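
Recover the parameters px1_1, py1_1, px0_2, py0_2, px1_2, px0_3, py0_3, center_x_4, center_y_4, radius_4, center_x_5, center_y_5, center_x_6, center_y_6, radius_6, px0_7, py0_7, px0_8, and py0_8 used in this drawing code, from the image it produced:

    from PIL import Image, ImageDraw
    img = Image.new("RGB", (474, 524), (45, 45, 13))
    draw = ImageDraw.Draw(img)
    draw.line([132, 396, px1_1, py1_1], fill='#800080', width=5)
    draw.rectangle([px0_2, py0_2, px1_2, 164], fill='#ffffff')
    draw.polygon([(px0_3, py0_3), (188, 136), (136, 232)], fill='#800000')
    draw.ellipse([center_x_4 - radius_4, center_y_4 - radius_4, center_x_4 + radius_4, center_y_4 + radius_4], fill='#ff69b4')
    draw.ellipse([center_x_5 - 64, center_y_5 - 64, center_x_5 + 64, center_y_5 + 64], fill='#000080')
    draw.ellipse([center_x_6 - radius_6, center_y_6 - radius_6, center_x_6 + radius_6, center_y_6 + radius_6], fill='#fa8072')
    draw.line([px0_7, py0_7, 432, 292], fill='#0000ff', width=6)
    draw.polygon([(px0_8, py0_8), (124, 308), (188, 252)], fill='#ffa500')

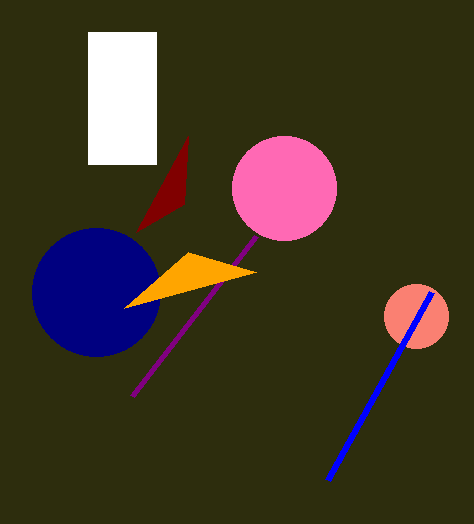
px1_1 = 256
py1_1 = 236
px0_2 = 88
py0_2 = 32
px1_2 = 156
px0_3 = 184
py0_3 = 204
center_x_4 = 284
center_y_4 = 188
radius_4 = 52
center_x_5 = 96
center_y_5 = 292
center_x_6 = 416
center_y_6 = 316
radius_6 = 32
px0_7 = 328
py0_7 = 480
px0_8 = 256
py0_8 = 272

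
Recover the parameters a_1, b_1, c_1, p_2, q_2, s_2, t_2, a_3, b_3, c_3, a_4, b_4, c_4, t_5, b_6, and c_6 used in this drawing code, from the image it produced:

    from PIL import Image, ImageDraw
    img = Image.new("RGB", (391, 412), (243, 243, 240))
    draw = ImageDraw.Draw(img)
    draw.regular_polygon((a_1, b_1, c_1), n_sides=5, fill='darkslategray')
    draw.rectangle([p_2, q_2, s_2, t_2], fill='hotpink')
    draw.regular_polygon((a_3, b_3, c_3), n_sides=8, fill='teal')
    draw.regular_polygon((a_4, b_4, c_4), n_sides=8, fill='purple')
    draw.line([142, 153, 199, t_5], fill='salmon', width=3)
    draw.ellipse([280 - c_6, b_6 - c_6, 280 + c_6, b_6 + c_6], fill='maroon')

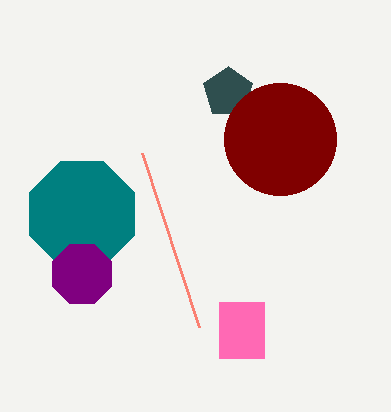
a_1 = 228, b_1 = 92, c_1 = 26, p_2 = 219, q_2 = 302, s_2 = 264, t_2 = 358, a_3 = 82, b_3 = 214, c_3 = 57, a_4 = 82, b_4 = 274, c_4 = 32, t_5 = 327, b_6 = 139, c_6 = 56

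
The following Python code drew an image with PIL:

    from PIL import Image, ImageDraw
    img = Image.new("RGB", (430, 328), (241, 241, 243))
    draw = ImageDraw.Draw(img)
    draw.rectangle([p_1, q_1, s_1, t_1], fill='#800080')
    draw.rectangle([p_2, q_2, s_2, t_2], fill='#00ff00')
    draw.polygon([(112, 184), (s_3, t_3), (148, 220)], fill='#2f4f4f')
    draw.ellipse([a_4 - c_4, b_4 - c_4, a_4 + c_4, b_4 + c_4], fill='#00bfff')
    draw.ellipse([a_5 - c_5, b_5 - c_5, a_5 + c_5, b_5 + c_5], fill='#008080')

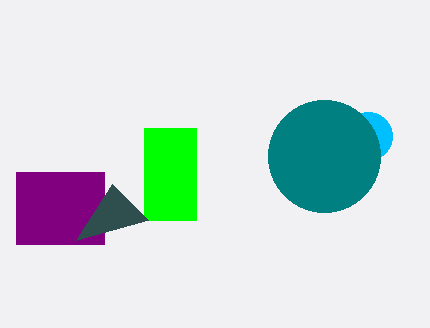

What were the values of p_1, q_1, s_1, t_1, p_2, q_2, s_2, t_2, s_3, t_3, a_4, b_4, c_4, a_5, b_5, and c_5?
p_1 = 16
q_1 = 172
s_1 = 104
t_1 = 244
p_2 = 144
q_2 = 128
s_2 = 196
t_2 = 220
s_3 = 76
t_3 = 240
a_4 = 368
b_4 = 136
c_4 = 24
a_5 = 324
b_5 = 156
c_5 = 56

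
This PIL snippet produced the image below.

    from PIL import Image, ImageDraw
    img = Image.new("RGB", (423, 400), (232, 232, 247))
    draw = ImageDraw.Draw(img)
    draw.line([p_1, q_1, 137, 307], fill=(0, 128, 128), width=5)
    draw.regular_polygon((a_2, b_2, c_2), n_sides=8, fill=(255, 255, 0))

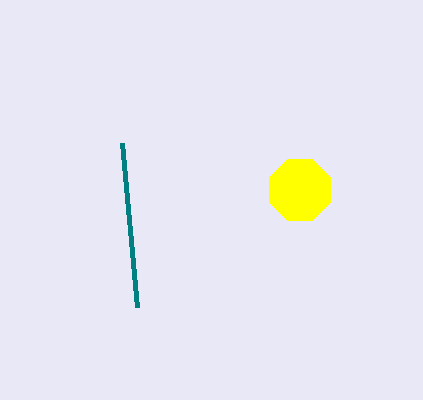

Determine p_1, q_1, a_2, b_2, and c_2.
p_1 = 122
q_1 = 143
a_2 = 300
b_2 = 190
c_2 = 33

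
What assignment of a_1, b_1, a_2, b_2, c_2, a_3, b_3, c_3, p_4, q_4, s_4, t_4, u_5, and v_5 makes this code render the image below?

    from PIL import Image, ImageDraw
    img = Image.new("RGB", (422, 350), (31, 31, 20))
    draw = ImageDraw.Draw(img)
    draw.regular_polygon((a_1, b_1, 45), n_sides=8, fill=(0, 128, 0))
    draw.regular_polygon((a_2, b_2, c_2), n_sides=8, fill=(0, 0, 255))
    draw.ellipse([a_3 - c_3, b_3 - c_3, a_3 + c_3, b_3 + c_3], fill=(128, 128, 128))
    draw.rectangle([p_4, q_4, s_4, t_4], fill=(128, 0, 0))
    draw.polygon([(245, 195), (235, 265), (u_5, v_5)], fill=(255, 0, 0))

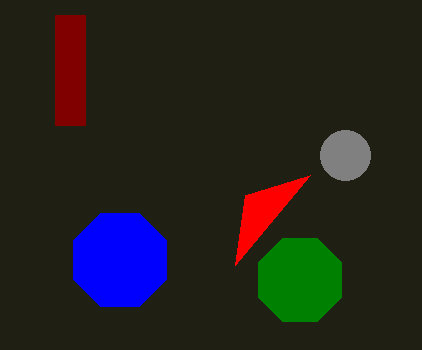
a_1 = 300
b_1 = 280
a_2 = 120
b_2 = 260
c_2 = 50
a_3 = 345
b_3 = 155
c_3 = 25
p_4 = 55
q_4 = 15
s_4 = 85
t_4 = 125
u_5 = 310
v_5 = 175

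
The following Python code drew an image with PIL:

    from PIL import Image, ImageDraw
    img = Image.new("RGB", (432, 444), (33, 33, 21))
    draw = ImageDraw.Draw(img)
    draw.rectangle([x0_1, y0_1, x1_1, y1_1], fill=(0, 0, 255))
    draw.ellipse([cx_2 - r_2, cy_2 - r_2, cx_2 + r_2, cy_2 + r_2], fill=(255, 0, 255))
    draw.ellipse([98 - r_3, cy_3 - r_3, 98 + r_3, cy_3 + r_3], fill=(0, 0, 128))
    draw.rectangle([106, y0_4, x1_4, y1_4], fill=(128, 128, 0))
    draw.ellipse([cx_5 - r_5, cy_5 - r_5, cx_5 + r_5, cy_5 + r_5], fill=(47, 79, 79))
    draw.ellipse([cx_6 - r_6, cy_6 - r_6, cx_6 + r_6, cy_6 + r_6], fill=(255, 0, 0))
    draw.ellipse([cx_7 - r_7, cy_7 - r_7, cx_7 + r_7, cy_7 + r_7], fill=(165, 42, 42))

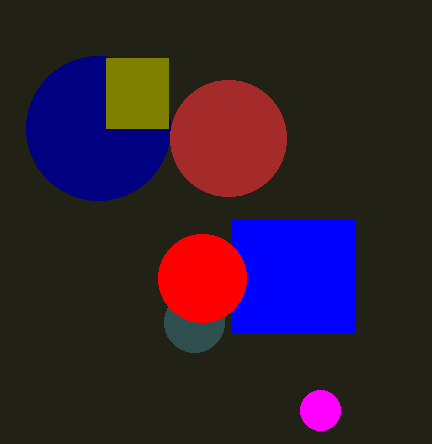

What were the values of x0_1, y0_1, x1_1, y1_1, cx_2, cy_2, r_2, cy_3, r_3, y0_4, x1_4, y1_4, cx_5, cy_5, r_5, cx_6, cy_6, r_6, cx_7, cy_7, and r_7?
x0_1 = 232
y0_1 = 220
x1_1 = 354
y1_1 = 332
cx_2 = 320
cy_2 = 410
r_2 = 20
cy_3 = 128
r_3 = 72
y0_4 = 58
x1_4 = 168
y1_4 = 128
cx_5 = 194
cy_5 = 322
r_5 = 30
cx_6 = 202
cy_6 = 278
r_6 = 44
cx_7 = 228
cy_7 = 138
r_7 = 58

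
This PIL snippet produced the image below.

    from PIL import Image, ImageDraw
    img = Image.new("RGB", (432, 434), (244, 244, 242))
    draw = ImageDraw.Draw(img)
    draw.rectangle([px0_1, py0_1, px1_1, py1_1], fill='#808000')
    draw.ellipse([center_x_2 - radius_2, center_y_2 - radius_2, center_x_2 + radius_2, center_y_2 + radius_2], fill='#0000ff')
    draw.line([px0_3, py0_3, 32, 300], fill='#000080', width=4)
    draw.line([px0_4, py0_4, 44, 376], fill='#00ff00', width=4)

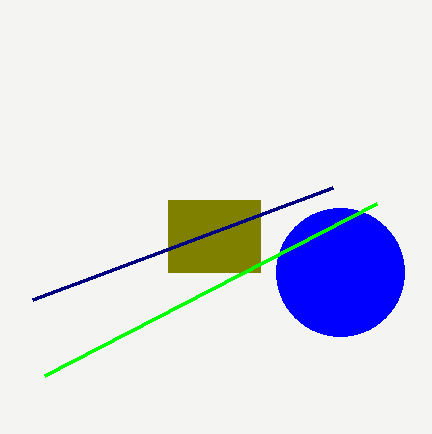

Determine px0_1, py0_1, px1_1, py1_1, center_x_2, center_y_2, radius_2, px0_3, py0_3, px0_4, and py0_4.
px0_1 = 168
py0_1 = 200
px1_1 = 260
py1_1 = 272
center_x_2 = 340
center_y_2 = 272
radius_2 = 64
px0_3 = 332
py0_3 = 188
px0_4 = 376
py0_4 = 204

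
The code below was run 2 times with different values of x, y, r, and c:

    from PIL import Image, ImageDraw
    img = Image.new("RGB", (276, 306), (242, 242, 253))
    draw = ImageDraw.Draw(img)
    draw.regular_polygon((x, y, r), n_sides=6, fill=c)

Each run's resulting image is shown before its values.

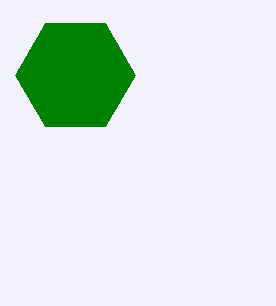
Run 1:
x = 75; y = 75; r = 60; c = 'green'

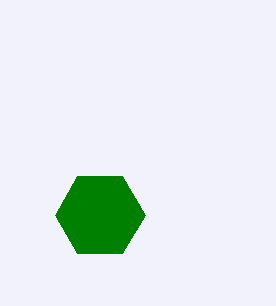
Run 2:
x = 100; y = 215; r = 45; c = 'green'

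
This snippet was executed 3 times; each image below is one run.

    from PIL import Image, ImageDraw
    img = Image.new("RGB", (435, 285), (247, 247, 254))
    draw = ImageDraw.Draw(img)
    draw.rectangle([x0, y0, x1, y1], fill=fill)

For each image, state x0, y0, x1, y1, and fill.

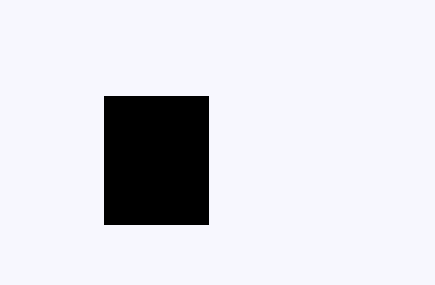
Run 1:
x0 = 104
y0 = 96
x1 = 208
y1 = 224
fill = 'black'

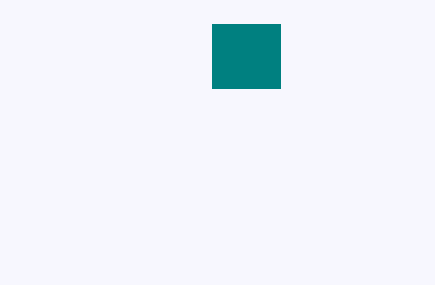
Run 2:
x0 = 212, y0 = 24, x1 = 280, y1 = 88, fill = 'teal'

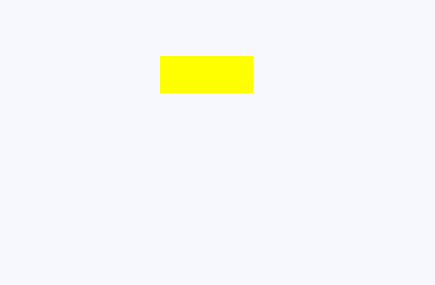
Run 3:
x0 = 160, y0 = 56, x1 = 252, y1 = 92, fill = 'yellow'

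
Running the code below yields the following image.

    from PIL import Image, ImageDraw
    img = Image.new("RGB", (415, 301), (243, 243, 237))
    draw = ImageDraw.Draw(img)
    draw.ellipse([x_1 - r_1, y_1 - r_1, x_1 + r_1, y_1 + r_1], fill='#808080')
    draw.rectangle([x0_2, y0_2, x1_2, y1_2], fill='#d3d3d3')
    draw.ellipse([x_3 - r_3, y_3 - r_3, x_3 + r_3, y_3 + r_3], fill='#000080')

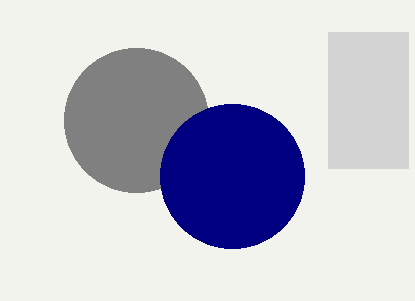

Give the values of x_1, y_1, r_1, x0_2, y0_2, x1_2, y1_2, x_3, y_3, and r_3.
x_1 = 136
y_1 = 120
r_1 = 72
x0_2 = 328
y0_2 = 32
x1_2 = 408
y1_2 = 168
x_3 = 232
y_3 = 176
r_3 = 72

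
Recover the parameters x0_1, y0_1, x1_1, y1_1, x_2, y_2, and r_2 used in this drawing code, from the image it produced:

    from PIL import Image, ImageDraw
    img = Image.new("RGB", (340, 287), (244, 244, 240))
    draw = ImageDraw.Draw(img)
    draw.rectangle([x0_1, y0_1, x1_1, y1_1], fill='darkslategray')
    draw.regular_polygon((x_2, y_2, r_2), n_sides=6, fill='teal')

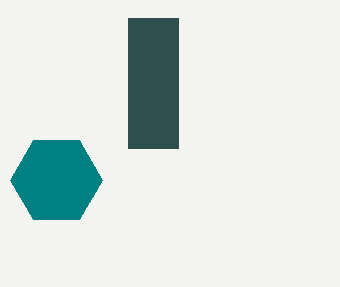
x0_1 = 128, y0_1 = 18, x1_1 = 178, y1_1 = 148, x_2 = 56, y_2 = 180, r_2 = 46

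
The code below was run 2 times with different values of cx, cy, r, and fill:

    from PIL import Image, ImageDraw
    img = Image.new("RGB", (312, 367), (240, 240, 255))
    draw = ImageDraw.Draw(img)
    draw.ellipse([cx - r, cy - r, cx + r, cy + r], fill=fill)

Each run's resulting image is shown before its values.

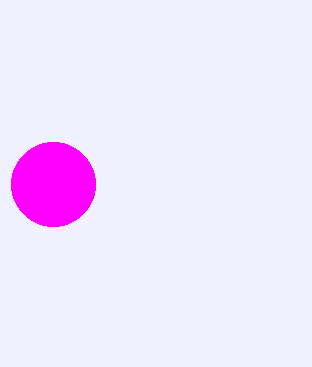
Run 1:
cx = 53; cy = 184; r = 42; fill = 'magenta'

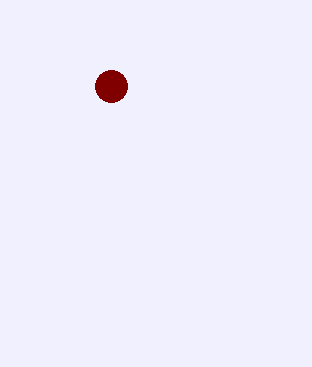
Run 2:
cx = 111; cy = 86; r = 16; fill = 'maroon'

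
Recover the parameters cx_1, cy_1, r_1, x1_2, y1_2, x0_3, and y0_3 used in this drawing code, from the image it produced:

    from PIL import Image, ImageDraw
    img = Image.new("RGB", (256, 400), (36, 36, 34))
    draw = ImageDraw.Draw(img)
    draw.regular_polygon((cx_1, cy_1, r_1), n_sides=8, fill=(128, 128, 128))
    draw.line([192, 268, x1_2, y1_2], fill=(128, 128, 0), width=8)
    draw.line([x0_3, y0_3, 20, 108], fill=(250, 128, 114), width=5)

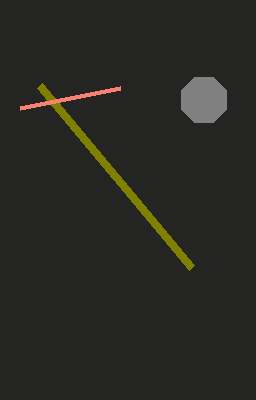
cx_1 = 204
cy_1 = 100
r_1 = 24
x1_2 = 40
y1_2 = 86
x0_3 = 120
y0_3 = 88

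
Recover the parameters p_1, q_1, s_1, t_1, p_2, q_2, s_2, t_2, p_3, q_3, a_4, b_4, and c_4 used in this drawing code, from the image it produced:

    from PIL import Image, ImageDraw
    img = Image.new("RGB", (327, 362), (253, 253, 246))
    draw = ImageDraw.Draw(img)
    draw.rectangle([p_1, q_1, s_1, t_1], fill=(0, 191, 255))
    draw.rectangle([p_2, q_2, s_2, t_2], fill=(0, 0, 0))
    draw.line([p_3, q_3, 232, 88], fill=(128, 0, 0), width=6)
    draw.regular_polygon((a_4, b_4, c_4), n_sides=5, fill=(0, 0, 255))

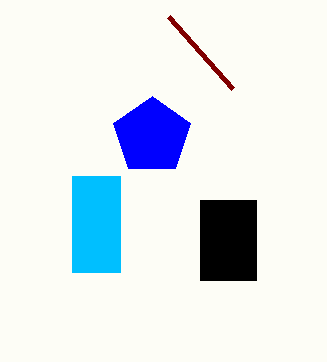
p_1 = 72, q_1 = 176, s_1 = 120, t_1 = 272, p_2 = 200, q_2 = 200, s_2 = 256, t_2 = 280, p_3 = 168, q_3 = 16, a_4 = 152, b_4 = 136, c_4 = 40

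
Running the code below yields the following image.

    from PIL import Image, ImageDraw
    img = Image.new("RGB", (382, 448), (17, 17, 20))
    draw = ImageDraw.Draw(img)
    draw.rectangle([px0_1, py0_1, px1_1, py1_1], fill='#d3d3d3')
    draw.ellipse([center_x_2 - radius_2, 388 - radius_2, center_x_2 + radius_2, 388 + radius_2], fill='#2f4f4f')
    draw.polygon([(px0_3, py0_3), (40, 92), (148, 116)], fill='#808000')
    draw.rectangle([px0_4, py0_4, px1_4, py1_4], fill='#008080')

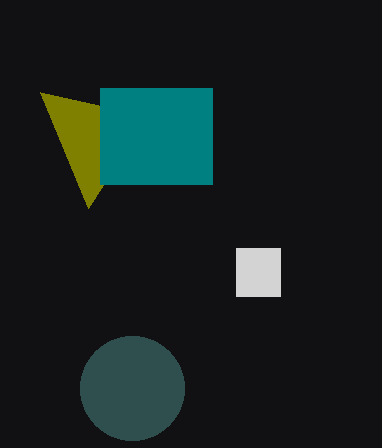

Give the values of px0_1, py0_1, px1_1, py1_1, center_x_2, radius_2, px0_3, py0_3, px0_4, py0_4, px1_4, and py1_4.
px0_1 = 236, py0_1 = 248, px1_1 = 280, py1_1 = 296, center_x_2 = 132, radius_2 = 52, px0_3 = 88, py0_3 = 208, px0_4 = 100, py0_4 = 88, px1_4 = 212, py1_4 = 184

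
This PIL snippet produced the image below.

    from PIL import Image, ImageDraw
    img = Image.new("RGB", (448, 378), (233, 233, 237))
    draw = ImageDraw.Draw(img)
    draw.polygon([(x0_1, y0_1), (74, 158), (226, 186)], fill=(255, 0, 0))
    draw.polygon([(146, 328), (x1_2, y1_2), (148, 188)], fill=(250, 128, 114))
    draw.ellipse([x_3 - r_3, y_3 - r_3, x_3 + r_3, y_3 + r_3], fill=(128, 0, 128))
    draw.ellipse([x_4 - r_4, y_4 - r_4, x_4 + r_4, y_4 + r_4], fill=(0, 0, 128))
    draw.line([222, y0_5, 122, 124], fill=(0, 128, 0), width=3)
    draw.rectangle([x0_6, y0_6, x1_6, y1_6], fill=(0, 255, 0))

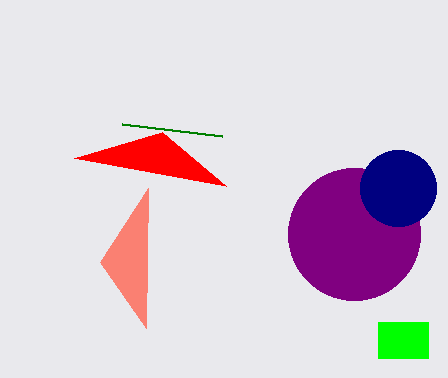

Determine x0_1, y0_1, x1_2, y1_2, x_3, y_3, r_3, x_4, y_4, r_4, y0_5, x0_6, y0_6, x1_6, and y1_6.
x0_1 = 162
y0_1 = 132
x1_2 = 100
y1_2 = 262
x_3 = 354
y_3 = 234
r_3 = 66
x_4 = 398
y_4 = 188
r_4 = 38
y0_5 = 136
x0_6 = 378
y0_6 = 322
x1_6 = 428
y1_6 = 358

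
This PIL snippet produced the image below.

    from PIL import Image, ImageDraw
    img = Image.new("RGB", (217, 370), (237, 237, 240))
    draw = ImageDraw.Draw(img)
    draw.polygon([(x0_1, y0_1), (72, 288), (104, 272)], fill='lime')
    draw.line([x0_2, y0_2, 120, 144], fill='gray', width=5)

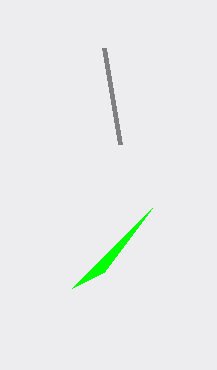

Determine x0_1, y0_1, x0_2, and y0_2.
x0_1 = 152
y0_1 = 208
x0_2 = 104
y0_2 = 48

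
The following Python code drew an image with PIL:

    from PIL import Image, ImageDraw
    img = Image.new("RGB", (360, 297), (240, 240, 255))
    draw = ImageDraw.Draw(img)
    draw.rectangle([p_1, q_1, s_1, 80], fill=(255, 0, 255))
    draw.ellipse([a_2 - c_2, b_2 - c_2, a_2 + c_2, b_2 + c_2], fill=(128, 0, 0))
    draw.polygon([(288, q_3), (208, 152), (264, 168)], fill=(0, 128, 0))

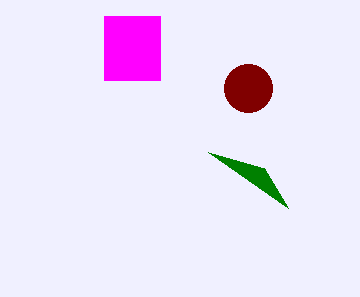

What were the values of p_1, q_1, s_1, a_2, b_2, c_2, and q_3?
p_1 = 104, q_1 = 16, s_1 = 160, a_2 = 248, b_2 = 88, c_2 = 24, q_3 = 208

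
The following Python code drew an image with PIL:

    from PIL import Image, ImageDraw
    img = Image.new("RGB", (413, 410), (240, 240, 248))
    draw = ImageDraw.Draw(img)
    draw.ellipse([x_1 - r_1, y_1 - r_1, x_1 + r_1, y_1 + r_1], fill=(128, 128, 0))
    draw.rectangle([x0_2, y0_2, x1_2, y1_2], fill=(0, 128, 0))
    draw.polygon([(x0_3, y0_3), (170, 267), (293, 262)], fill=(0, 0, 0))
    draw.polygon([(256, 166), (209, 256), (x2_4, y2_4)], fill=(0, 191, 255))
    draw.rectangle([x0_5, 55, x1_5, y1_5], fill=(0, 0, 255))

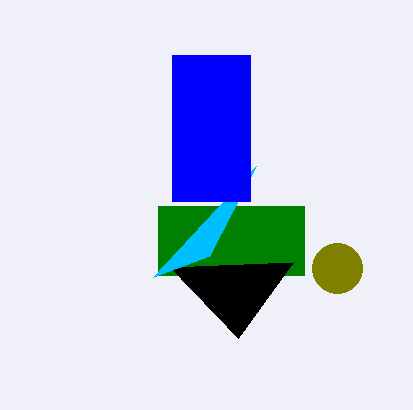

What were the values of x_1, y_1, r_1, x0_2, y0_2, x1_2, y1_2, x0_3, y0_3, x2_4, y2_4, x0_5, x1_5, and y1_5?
x_1 = 337, y_1 = 268, r_1 = 25, x0_2 = 158, y0_2 = 206, x1_2 = 304, y1_2 = 275, x0_3 = 238, y0_3 = 338, x2_4 = 153, y2_4 = 277, x0_5 = 172, x1_5 = 250, y1_5 = 201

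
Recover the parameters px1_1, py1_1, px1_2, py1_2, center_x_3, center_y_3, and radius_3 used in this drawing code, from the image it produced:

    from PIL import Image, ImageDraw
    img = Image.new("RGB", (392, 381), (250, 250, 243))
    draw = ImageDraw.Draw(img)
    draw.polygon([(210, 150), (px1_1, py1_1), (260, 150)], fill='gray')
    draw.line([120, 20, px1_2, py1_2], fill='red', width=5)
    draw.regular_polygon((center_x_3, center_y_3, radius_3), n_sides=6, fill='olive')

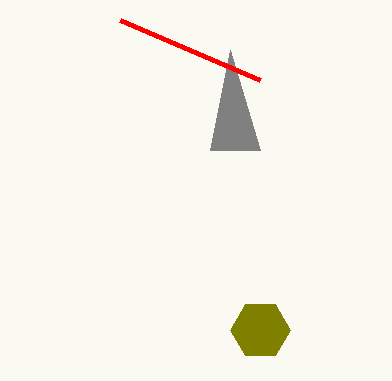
px1_1 = 230
py1_1 = 50
px1_2 = 260
py1_2 = 80
center_x_3 = 260
center_y_3 = 330
radius_3 = 30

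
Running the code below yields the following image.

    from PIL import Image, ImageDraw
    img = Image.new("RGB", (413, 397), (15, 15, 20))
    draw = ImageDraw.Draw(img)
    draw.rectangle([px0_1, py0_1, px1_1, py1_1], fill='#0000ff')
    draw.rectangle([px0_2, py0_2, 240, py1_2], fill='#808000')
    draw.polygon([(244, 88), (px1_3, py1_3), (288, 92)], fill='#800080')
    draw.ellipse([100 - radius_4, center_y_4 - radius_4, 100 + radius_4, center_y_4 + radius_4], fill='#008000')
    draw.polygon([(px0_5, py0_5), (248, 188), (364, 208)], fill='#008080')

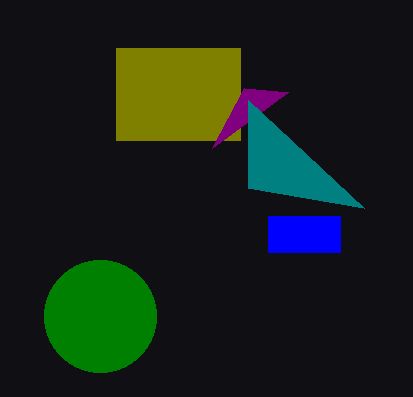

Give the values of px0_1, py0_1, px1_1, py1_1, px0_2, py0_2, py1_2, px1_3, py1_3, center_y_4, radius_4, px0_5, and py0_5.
px0_1 = 268, py0_1 = 216, px1_1 = 340, py1_1 = 252, px0_2 = 116, py0_2 = 48, py1_2 = 140, px1_3 = 212, py1_3 = 148, center_y_4 = 316, radius_4 = 56, px0_5 = 248, py0_5 = 100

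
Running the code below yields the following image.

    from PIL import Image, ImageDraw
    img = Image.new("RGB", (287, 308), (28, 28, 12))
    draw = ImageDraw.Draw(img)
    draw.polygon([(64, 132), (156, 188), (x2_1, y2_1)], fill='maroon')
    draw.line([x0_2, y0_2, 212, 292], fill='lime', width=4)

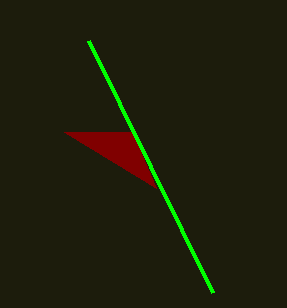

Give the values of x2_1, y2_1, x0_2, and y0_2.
x2_1 = 132; y2_1 = 132; x0_2 = 88; y0_2 = 40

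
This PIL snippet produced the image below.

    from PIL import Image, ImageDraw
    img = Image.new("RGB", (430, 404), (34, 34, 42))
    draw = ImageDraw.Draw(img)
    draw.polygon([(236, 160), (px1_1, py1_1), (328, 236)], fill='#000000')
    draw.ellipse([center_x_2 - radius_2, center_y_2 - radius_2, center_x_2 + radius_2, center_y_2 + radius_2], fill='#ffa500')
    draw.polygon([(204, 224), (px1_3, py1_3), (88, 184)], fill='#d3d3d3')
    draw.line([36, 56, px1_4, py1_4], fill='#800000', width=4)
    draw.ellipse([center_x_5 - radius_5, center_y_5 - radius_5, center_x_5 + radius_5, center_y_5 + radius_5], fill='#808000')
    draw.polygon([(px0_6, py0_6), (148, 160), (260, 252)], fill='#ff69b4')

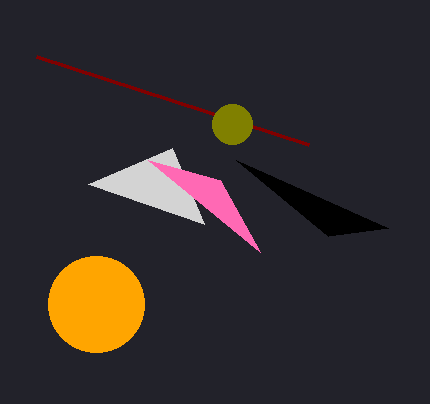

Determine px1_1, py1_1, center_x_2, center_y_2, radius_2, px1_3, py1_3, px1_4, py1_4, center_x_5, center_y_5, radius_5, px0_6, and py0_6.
px1_1 = 388, py1_1 = 228, center_x_2 = 96, center_y_2 = 304, radius_2 = 48, px1_3 = 172, py1_3 = 148, px1_4 = 308, py1_4 = 144, center_x_5 = 232, center_y_5 = 124, radius_5 = 20, px0_6 = 220, py0_6 = 180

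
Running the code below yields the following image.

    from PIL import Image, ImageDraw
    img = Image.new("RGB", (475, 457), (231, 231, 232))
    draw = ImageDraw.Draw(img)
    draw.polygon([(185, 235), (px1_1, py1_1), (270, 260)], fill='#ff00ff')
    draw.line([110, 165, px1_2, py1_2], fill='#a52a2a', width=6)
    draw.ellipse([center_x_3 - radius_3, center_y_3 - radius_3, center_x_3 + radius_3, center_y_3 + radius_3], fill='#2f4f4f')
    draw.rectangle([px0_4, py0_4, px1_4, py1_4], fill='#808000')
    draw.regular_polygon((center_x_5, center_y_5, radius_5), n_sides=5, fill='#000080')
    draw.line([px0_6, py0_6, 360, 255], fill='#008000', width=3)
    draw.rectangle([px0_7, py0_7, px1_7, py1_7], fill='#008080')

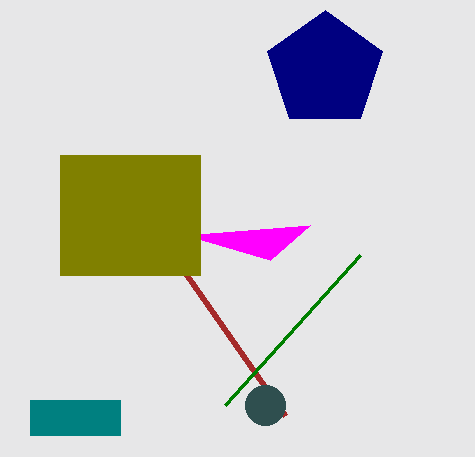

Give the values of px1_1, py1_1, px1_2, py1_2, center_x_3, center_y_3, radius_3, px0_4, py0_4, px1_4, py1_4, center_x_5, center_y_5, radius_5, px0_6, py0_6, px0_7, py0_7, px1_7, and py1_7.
px1_1 = 310
py1_1 = 225
px1_2 = 285
py1_2 = 415
center_x_3 = 265
center_y_3 = 405
radius_3 = 20
px0_4 = 60
py0_4 = 155
px1_4 = 200
py1_4 = 275
center_x_5 = 325
center_y_5 = 70
radius_5 = 60
px0_6 = 225
py0_6 = 405
px0_7 = 30
py0_7 = 400
px1_7 = 120
py1_7 = 435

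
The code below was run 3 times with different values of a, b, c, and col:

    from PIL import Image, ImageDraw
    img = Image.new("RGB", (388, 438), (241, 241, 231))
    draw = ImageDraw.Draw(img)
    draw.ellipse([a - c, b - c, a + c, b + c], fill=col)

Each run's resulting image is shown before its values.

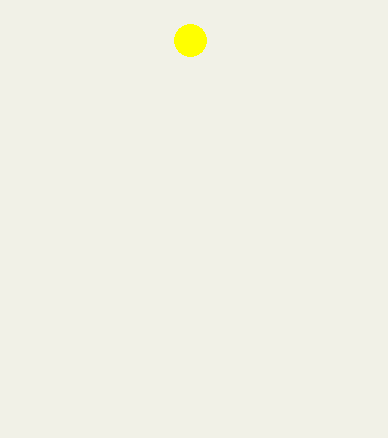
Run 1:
a = 190, b = 40, c = 16, col = 'yellow'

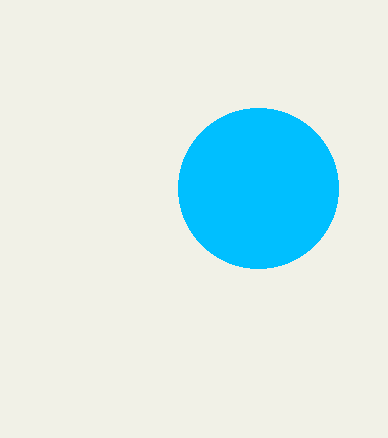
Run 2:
a = 258; b = 188; c = 80; col = 'deepskyblue'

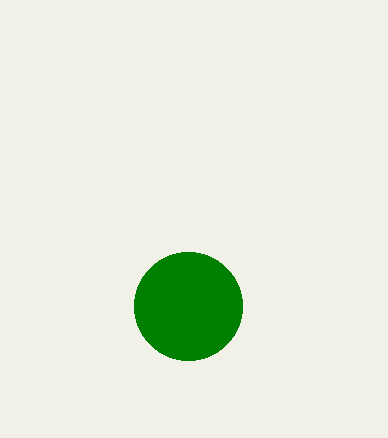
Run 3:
a = 188, b = 306, c = 54, col = 'green'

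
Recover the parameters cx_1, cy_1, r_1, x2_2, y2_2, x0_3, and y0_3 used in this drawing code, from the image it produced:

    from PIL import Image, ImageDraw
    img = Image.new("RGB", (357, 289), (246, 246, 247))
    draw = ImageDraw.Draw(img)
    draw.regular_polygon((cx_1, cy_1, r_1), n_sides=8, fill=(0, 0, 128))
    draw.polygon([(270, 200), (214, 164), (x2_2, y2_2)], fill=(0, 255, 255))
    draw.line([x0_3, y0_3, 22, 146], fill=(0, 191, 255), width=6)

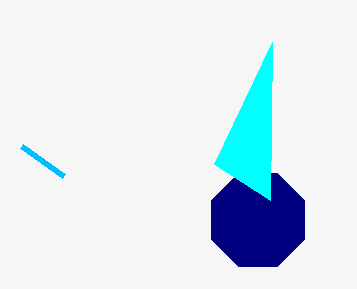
cx_1 = 258
cy_1 = 220
r_1 = 50
x2_2 = 272
y2_2 = 42
x0_3 = 64
y0_3 = 176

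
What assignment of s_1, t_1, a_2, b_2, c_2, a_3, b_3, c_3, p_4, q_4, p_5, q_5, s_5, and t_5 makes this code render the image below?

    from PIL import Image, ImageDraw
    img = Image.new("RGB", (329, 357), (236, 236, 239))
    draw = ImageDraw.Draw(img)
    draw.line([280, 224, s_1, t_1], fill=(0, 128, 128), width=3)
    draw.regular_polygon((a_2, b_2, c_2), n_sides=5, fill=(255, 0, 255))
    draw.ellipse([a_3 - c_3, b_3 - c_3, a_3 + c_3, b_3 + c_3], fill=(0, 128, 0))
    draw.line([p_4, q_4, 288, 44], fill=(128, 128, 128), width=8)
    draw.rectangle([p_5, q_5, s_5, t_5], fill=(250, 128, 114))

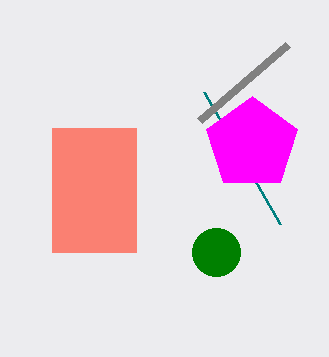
s_1 = 204
t_1 = 92
a_2 = 252
b_2 = 144
c_2 = 48
a_3 = 216
b_3 = 252
c_3 = 24
p_4 = 200
q_4 = 120
p_5 = 52
q_5 = 128
s_5 = 136
t_5 = 252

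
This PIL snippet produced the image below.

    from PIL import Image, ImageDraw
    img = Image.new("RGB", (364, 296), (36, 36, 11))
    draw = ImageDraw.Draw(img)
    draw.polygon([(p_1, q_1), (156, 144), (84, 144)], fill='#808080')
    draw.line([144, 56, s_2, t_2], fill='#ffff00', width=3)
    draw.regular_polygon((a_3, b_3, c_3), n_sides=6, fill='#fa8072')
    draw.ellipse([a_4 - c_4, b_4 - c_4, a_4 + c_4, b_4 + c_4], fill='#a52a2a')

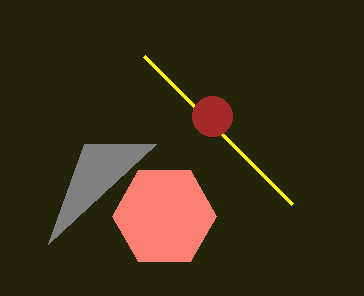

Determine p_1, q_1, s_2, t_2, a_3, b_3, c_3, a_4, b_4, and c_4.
p_1 = 48
q_1 = 244
s_2 = 292
t_2 = 204
a_3 = 164
b_3 = 216
c_3 = 52
a_4 = 212
b_4 = 116
c_4 = 20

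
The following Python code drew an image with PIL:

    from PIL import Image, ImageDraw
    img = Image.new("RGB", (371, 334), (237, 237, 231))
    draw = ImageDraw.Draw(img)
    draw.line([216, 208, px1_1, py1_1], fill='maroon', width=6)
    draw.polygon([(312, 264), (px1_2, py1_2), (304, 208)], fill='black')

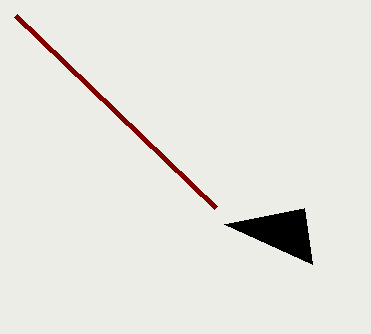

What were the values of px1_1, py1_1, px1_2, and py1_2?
px1_1 = 16
py1_1 = 16
px1_2 = 224
py1_2 = 224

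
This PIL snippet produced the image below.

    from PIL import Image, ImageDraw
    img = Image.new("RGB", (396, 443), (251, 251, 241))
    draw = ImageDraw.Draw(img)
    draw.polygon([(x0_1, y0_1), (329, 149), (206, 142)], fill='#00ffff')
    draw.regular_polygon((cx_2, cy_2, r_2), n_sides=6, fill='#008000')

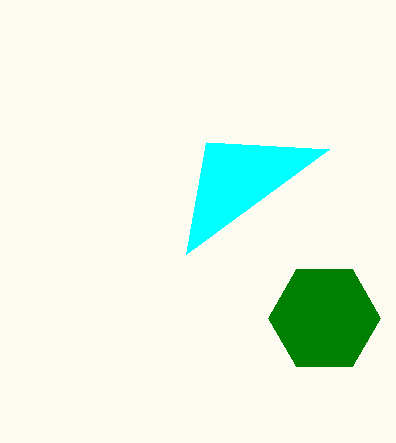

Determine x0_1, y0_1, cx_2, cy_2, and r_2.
x0_1 = 186, y0_1 = 254, cx_2 = 324, cy_2 = 318, r_2 = 56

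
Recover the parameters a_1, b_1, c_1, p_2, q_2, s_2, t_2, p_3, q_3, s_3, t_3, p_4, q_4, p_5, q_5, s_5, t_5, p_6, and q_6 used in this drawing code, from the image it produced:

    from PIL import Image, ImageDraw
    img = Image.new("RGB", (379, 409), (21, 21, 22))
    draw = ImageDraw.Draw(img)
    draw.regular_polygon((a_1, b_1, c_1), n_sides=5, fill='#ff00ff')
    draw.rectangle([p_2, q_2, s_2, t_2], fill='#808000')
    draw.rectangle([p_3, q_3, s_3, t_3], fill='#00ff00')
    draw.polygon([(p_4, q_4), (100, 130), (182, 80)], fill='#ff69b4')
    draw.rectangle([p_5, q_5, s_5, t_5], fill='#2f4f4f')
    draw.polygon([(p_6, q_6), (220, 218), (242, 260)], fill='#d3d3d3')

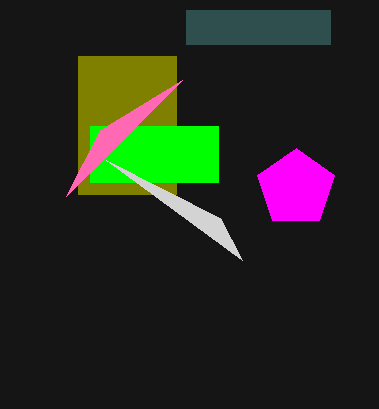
a_1 = 296
b_1 = 188
c_1 = 40
p_2 = 78
q_2 = 56
s_2 = 176
t_2 = 194
p_3 = 90
q_3 = 126
s_3 = 218
t_3 = 182
p_4 = 66
q_4 = 196
p_5 = 186
q_5 = 10
s_5 = 330
t_5 = 44
p_6 = 106
q_6 = 160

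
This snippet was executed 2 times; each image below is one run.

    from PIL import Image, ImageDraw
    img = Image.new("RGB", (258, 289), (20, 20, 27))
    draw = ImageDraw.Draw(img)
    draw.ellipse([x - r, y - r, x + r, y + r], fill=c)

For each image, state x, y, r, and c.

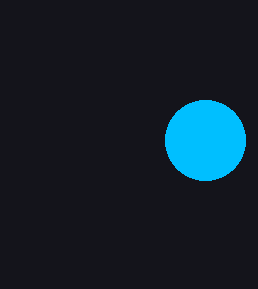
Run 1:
x = 205, y = 140, r = 40, c = 'deepskyblue'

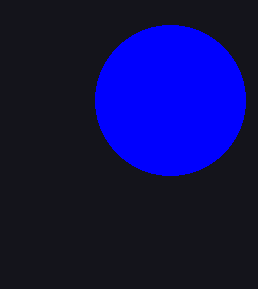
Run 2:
x = 170; y = 100; r = 75; c = 'blue'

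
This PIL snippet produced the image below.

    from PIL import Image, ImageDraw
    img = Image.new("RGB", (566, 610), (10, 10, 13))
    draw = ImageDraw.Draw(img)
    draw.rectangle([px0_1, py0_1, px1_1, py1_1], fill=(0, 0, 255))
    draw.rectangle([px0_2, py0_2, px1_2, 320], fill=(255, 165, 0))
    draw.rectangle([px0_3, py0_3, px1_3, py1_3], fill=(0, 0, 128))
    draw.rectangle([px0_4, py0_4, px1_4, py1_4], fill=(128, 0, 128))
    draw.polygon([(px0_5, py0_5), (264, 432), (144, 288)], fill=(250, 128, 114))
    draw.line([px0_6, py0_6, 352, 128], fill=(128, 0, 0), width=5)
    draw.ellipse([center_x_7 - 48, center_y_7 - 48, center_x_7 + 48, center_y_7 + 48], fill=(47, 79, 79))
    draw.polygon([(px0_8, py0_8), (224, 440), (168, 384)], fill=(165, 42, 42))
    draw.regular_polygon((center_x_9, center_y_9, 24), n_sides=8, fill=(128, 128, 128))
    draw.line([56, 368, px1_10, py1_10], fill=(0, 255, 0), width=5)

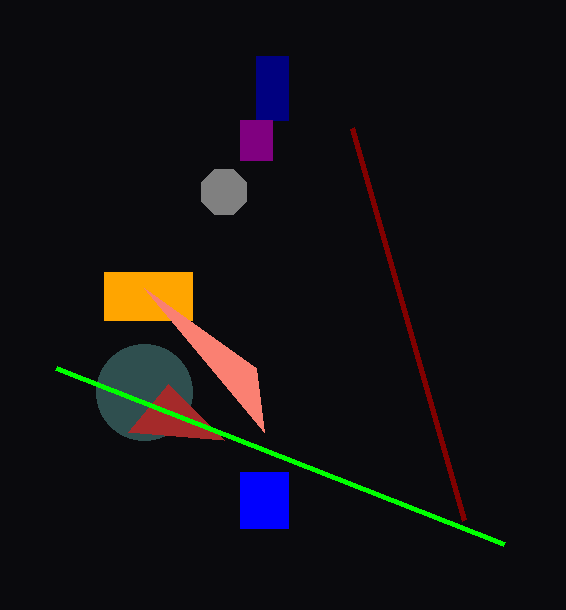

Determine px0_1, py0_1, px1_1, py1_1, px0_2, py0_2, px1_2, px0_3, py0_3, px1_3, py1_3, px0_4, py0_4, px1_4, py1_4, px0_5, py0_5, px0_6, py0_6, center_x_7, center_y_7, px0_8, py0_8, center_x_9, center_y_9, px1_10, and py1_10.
px0_1 = 240
py0_1 = 472
px1_1 = 288
py1_1 = 528
px0_2 = 104
py0_2 = 272
px1_2 = 192
px0_3 = 256
py0_3 = 56
px1_3 = 288
py1_3 = 120
px0_4 = 240
py0_4 = 120
px1_4 = 272
py1_4 = 160
px0_5 = 256
py0_5 = 368
px0_6 = 464
py0_6 = 520
center_x_7 = 144
center_y_7 = 392
px0_8 = 128
py0_8 = 432
center_x_9 = 224
center_y_9 = 192
px1_10 = 504
py1_10 = 544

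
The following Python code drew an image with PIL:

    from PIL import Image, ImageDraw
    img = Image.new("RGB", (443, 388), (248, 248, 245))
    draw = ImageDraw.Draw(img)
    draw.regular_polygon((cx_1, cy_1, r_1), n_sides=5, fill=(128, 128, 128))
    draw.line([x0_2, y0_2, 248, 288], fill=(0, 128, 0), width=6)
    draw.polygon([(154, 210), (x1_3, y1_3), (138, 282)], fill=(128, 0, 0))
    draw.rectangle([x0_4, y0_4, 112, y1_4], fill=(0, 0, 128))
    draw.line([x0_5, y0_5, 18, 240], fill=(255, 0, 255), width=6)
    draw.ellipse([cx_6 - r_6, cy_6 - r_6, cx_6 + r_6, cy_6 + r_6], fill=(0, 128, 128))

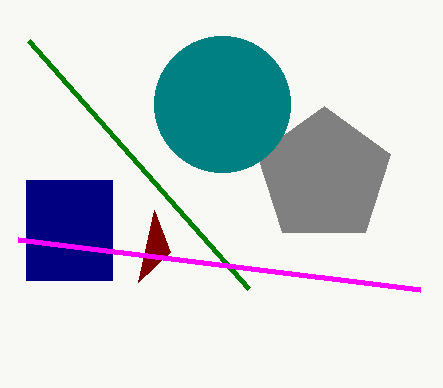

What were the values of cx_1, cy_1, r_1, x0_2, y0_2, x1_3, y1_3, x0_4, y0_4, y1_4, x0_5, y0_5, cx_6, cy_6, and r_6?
cx_1 = 324, cy_1 = 176, r_1 = 70, x0_2 = 28, y0_2 = 40, x1_3 = 170, y1_3 = 252, x0_4 = 26, y0_4 = 180, y1_4 = 280, x0_5 = 420, y0_5 = 290, cx_6 = 222, cy_6 = 104, r_6 = 68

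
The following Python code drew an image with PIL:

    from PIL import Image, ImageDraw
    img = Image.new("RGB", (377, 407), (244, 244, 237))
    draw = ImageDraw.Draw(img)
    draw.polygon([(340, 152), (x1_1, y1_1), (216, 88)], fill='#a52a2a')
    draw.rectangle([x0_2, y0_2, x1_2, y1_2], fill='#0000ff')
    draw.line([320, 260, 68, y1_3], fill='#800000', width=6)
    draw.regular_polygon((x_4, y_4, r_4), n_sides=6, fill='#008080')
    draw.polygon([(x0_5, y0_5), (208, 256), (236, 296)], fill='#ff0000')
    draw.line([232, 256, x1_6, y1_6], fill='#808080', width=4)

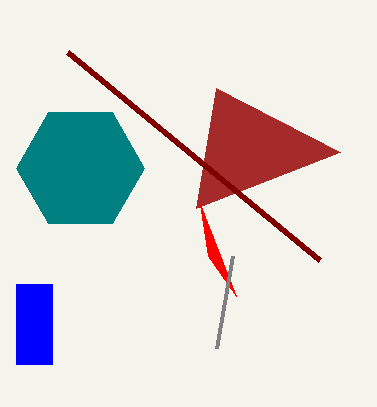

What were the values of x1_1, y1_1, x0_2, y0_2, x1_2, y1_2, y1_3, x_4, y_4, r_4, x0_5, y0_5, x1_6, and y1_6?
x1_1 = 196, y1_1 = 208, x0_2 = 16, y0_2 = 284, x1_2 = 52, y1_2 = 364, y1_3 = 52, x_4 = 80, y_4 = 168, r_4 = 64, x0_5 = 200, y0_5 = 204, x1_6 = 216, y1_6 = 348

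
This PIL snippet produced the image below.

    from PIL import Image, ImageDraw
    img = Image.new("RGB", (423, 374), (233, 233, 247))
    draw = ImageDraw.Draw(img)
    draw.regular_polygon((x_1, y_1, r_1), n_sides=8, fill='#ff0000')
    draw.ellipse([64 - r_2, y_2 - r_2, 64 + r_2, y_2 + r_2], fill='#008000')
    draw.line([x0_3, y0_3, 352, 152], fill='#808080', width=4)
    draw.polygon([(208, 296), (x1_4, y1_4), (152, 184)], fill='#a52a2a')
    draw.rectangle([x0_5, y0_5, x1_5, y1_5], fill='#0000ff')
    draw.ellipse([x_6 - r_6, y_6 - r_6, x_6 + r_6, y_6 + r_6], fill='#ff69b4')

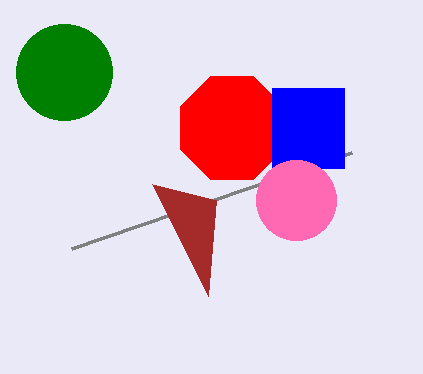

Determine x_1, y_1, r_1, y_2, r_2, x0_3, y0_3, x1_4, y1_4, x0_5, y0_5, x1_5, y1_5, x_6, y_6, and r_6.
x_1 = 232; y_1 = 128; r_1 = 56; y_2 = 72; r_2 = 48; x0_3 = 72; y0_3 = 248; x1_4 = 216; y1_4 = 200; x0_5 = 272; y0_5 = 88; x1_5 = 344; y1_5 = 168; x_6 = 296; y_6 = 200; r_6 = 40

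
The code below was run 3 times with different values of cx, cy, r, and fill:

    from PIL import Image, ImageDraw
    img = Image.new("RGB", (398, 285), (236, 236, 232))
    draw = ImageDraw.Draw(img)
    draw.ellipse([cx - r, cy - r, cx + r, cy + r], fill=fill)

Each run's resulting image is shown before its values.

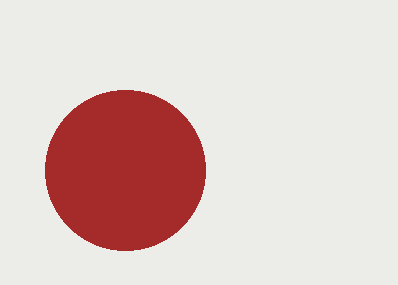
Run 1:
cx = 125; cy = 170; r = 80; fill = 'brown'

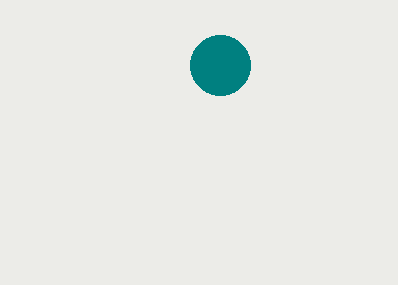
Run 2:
cx = 220; cy = 65; r = 30; fill = 'teal'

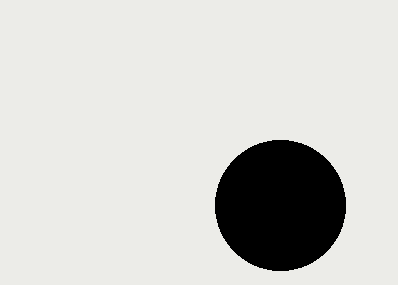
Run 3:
cx = 280, cy = 205, r = 65, fill = 'black'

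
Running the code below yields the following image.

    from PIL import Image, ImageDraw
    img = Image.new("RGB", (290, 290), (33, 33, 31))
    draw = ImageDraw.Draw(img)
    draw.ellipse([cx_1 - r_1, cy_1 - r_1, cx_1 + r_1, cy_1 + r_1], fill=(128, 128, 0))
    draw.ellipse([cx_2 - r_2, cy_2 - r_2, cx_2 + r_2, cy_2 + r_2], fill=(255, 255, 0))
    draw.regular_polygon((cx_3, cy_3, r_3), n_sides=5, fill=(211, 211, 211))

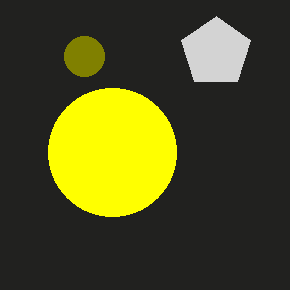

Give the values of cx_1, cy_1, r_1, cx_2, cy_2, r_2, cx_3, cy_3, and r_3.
cx_1 = 84, cy_1 = 56, r_1 = 20, cx_2 = 112, cy_2 = 152, r_2 = 64, cx_3 = 216, cy_3 = 52, r_3 = 36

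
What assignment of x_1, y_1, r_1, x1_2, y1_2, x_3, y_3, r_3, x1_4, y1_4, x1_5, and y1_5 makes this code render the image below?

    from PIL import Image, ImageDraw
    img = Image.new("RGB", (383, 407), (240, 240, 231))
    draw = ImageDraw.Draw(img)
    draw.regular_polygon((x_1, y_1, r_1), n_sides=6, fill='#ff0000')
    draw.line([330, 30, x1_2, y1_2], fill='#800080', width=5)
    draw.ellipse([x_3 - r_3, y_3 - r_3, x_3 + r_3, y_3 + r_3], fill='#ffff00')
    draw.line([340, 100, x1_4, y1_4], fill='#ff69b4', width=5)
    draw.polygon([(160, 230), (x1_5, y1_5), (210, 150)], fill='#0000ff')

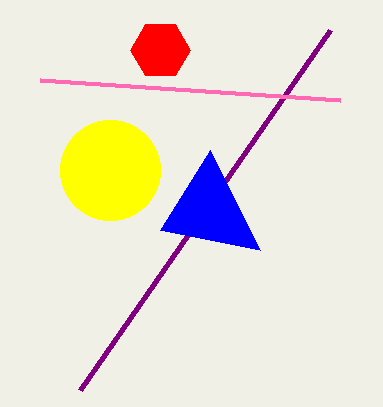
x_1 = 160, y_1 = 50, r_1 = 30, x1_2 = 80, y1_2 = 390, x_3 = 110, y_3 = 170, r_3 = 50, x1_4 = 40, y1_4 = 80, x1_5 = 260, y1_5 = 250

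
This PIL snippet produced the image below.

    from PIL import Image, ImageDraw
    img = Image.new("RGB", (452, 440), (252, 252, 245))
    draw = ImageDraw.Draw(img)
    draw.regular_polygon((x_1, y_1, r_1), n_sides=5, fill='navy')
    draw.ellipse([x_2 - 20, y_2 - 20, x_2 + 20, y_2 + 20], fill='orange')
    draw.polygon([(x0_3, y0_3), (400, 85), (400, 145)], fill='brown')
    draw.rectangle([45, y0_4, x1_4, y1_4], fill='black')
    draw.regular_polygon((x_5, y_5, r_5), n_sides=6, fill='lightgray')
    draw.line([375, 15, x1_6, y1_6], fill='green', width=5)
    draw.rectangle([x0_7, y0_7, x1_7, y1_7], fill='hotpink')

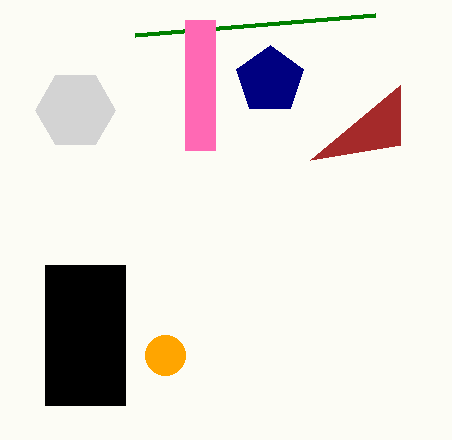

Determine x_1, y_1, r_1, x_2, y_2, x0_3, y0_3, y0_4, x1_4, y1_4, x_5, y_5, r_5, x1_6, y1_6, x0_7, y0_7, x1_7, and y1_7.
x_1 = 270; y_1 = 80; r_1 = 35; x_2 = 165; y_2 = 355; x0_3 = 310; y0_3 = 160; y0_4 = 265; x1_4 = 125; y1_4 = 405; x_5 = 75; y_5 = 110; r_5 = 40; x1_6 = 135; y1_6 = 35; x0_7 = 185; y0_7 = 20; x1_7 = 215; y1_7 = 150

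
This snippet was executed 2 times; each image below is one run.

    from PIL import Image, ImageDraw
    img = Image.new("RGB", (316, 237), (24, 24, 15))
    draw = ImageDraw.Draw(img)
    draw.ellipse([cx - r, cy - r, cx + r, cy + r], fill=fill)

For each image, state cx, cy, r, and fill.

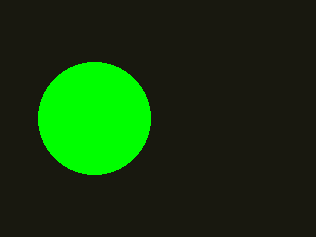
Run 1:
cx = 94
cy = 118
r = 56
fill = 'lime'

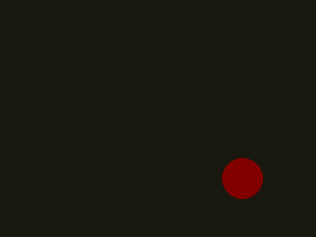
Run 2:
cx = 242; cy = 178; r = 20; fill = 'maroon'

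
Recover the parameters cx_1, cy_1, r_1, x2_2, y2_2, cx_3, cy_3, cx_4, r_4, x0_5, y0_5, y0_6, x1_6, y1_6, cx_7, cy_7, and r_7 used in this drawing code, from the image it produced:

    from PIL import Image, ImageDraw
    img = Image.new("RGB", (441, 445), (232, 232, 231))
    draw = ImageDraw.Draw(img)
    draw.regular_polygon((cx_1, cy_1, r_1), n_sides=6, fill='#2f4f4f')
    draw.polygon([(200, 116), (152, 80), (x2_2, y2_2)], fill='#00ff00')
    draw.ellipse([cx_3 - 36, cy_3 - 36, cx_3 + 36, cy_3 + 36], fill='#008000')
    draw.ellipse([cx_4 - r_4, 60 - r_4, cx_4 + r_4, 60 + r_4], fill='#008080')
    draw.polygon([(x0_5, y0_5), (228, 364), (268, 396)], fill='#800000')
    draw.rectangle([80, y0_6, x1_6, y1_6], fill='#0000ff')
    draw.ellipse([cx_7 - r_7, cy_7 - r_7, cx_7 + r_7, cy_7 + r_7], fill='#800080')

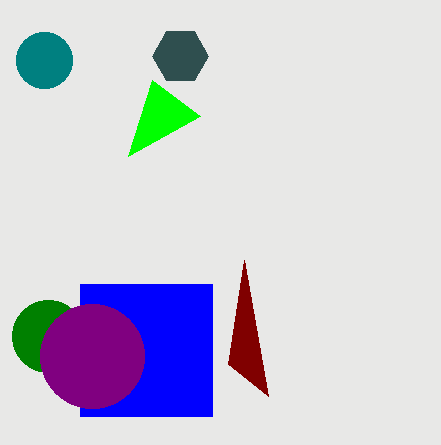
cx_1 = 180, cy_1 = 56, r_1 = 28, x2_2 = 128, y2_2 = 156, cx_3 = 48, cy_3 = 336, cx_4 = 44, r_4 = 28, x0_5 = 244, y0_5 = 260, y0_6 = 284, x1_6 = 212, y1_6 = 416, cx_7 = 92, cy_7 = 356, r_7 = 52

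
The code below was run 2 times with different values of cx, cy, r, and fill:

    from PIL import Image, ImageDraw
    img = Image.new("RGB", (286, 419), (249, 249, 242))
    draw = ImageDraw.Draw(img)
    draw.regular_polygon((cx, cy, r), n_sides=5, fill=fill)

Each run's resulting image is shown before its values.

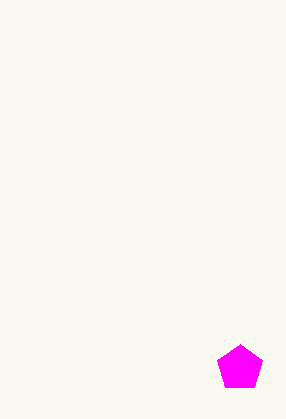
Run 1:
cx = 240
cy = 368
r = 24
fill = 'magenta'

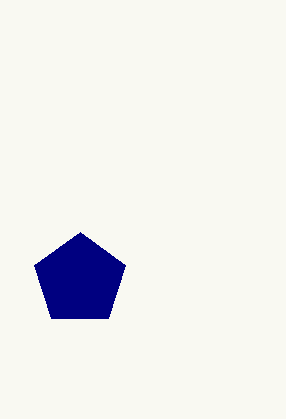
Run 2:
cx = 80; cy = 280; r = 48; fill = 'navy'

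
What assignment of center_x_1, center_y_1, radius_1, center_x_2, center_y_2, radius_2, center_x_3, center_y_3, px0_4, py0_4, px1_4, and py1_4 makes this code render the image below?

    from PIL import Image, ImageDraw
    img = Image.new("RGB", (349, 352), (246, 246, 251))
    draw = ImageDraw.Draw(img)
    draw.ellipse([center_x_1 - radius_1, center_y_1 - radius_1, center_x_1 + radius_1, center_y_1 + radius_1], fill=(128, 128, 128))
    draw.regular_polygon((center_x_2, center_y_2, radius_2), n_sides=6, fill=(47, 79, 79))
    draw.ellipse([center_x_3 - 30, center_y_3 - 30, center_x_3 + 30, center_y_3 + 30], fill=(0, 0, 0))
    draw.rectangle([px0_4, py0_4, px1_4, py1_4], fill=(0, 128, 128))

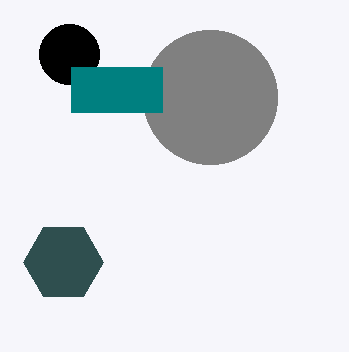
center_x_1 = 210, center_y_1 = 97, radius_1 = 67, center_x_2 = 63, center_y_2 = 262, radius_2 = 40, center_x_3 = 69, center_y_3 = 54, px0_4 = 71, py0_4 = 67, px1_4 = 162, py1_4 = 112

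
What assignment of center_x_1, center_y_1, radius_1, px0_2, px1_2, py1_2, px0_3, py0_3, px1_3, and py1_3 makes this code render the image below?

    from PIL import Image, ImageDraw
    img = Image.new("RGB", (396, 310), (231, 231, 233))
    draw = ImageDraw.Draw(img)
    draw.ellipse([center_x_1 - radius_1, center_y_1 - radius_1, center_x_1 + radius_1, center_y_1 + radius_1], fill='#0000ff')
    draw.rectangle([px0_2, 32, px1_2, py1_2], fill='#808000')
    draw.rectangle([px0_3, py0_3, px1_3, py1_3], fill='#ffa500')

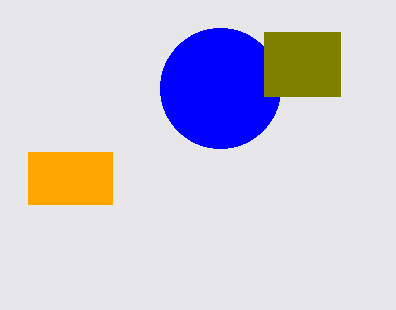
center_x_1 = 220, center_y_1 = 88, radius_1 = 60, px0_2 = 264, px1_2 = 340, py1_2 = 96, px0_3 = 28, py0_3 = 152, px1_3 = 112, py1_3 = 204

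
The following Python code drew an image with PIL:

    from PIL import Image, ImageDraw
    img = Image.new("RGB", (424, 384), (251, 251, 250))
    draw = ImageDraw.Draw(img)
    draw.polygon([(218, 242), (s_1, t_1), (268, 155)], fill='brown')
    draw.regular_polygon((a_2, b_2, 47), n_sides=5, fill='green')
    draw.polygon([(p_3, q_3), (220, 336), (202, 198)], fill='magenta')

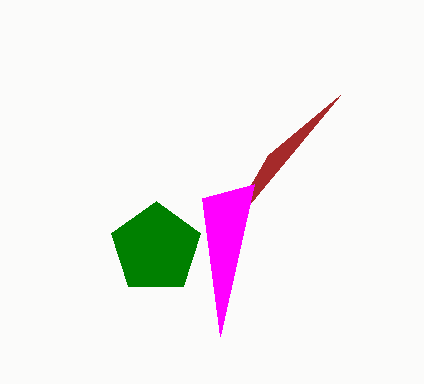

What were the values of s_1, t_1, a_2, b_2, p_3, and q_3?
s_1 = 340; t_1 = 95; a_2 = 156; b_2 = 248; p_3 = 254; q_3 = 184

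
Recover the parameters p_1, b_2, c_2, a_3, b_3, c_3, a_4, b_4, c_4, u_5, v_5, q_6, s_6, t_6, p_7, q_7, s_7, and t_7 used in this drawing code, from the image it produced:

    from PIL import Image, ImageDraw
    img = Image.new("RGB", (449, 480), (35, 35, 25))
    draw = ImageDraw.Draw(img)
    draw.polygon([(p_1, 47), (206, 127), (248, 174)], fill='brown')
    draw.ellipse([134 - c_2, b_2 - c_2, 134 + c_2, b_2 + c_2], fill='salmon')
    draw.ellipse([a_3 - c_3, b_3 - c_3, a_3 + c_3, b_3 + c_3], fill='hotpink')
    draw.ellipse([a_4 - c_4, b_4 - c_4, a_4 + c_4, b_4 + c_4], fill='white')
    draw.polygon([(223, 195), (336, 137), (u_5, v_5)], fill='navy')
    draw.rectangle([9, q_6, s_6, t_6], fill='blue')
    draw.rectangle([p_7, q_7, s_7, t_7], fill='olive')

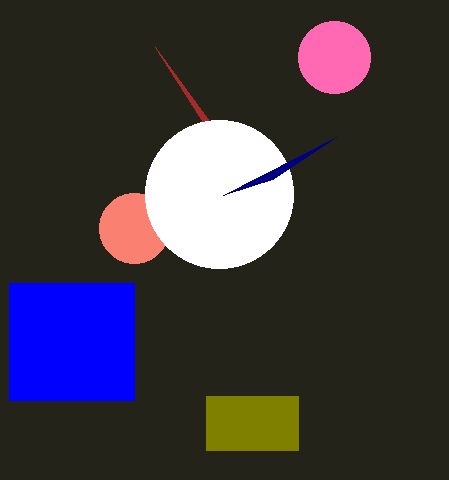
p_1 = 155
b_2 = 228
c_2 = 35
a_3 = 334
b_3 = 57
c_3 = 36
a_4 = 219
b_4 = 194
c_4 = 74
u_5 = 273
v_5 = 179
q_6 = 283
s_6 = 134
t_6 = 400
p_7 = 206
q_7 = 396
s_7 = 298
t_7 = 450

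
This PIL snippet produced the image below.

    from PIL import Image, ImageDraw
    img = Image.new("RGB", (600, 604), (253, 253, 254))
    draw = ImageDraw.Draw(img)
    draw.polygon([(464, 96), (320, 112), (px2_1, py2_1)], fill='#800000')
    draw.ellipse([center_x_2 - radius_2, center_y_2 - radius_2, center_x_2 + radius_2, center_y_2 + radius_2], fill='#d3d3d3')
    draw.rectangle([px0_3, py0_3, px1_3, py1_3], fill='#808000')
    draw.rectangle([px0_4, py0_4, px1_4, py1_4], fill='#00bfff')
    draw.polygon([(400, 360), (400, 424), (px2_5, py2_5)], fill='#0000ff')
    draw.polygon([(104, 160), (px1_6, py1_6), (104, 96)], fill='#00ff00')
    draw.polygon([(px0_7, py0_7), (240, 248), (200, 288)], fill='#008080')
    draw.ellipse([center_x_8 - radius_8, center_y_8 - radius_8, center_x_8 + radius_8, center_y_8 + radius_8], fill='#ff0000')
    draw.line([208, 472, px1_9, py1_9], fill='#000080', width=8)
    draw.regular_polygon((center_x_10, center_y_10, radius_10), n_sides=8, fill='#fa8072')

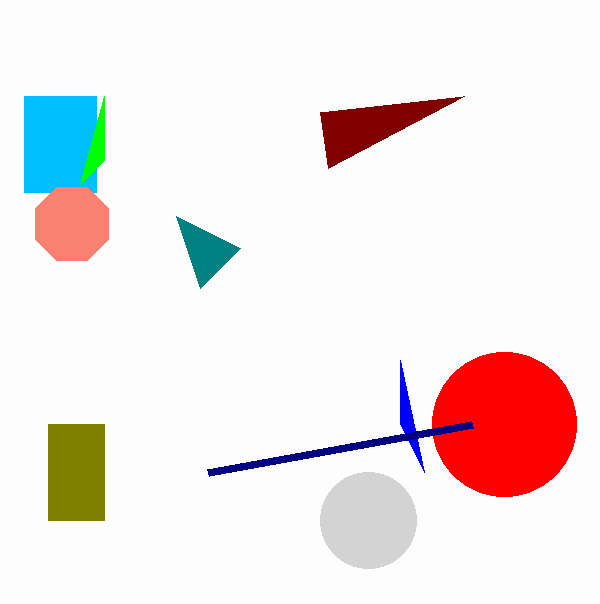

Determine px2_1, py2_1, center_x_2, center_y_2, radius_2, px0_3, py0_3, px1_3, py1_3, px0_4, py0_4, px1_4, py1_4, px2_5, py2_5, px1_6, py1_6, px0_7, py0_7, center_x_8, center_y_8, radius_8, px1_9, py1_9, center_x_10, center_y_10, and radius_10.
px2_1 = 328, py2_1 = 168, center_x_2 = 368, center_y_2 = 520, radius_2 = 48, px0_3 = 48, py0_3 = 424, px1_3 = 104, py1_3 = 520, px0_4 = 24, py0_4 = 96, px1_4 = 96, py1_4 = 192, px2_5 = 424, py2_5 = 472, px1_6 = 80, py1_6 = 184, px0_7 = 176, py0_7 = 216, center_x_8 = 504, center_y_8 = 424, radius_8 = 72, px1_9 = 472, py1_9 = 424, center_x_10 = 72, center_y_10 = 224, radius_10 = 40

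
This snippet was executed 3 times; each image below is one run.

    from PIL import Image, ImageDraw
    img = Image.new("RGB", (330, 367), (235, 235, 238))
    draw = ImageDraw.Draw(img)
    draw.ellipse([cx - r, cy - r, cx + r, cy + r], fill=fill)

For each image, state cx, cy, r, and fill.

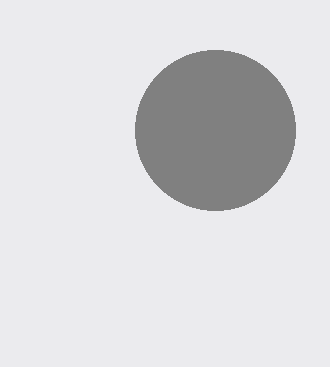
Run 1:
cx = 215, cy = 130, r = 80, fill = 'gray'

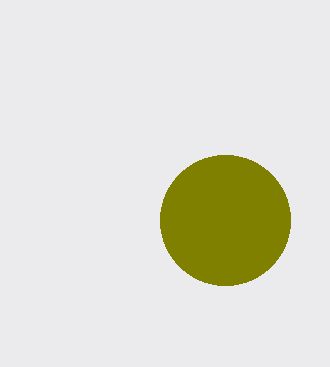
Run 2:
cx = 225
cy = 220
r = 65
fill = 'olive'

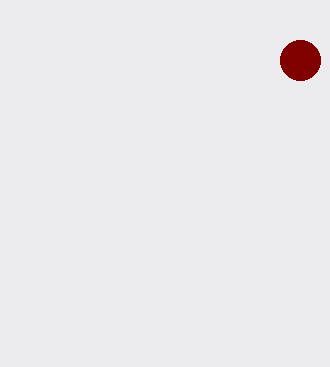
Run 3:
cx = 300
cy = 60
r = 20
fill = 'maroon'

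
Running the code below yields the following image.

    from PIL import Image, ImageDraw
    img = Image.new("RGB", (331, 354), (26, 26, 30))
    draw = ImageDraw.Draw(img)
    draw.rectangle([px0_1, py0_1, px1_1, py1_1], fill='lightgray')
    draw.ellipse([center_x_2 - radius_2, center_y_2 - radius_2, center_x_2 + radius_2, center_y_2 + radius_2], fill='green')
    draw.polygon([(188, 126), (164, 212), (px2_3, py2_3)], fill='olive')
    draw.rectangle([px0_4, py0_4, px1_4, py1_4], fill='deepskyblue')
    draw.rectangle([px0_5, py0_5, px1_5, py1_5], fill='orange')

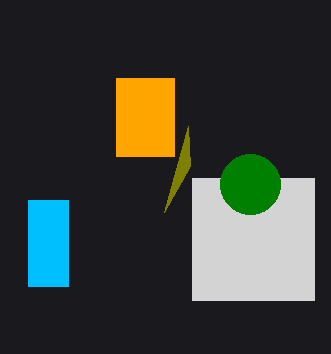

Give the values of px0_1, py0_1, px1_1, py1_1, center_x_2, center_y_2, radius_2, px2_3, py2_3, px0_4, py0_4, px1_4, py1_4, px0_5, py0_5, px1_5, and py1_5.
px0_1 = 192, py0_1 = 178, px1_1 = 314, py1_1 = 300, center_x_2 = 250, center_y_2 = 184, radius_2 = 30, px2_3 = 190, py2_3 = 166, px0_4 = 28, py0_4 = 200, px1_4 = 68, py1_4 = 286, px0_5 = 116, py0_5 = 78, px1_5 = 174, py1_5 = 156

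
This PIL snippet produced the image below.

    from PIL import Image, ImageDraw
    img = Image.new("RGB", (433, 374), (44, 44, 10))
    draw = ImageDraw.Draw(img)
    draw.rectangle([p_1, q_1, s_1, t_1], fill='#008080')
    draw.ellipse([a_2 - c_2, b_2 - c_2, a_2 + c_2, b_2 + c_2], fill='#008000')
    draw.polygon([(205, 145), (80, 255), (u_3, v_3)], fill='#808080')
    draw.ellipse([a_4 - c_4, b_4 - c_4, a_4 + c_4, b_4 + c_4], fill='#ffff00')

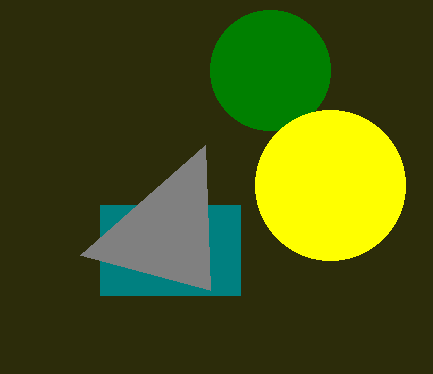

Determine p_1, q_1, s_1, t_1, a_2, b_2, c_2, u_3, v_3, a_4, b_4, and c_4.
p_1 = 100, q_1 = 205, s_1 = 240, t_1 = 295, a_2 = 270, b_2 = 70, c_2 = 60, u_3 = 210, v_3 = 290, a_4 = 330, b_4 = 185, c_4 = 75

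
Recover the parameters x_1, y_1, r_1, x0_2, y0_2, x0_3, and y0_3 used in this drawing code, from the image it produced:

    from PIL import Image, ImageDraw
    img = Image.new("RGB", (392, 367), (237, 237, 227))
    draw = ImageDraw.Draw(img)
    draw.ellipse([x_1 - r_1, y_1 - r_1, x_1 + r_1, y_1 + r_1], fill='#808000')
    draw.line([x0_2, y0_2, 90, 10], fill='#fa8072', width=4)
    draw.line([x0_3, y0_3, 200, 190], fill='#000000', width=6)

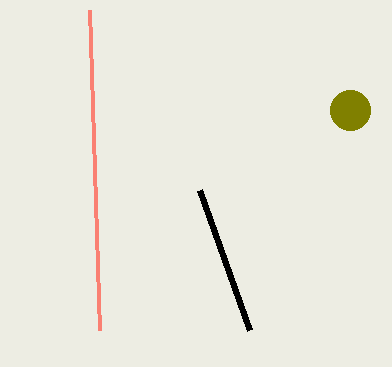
x_1 = 350
y_1 = 110
r_1 = 20
x0_2 = 100
y0_2 = 330
x0_3 = 250
y0_3 = 330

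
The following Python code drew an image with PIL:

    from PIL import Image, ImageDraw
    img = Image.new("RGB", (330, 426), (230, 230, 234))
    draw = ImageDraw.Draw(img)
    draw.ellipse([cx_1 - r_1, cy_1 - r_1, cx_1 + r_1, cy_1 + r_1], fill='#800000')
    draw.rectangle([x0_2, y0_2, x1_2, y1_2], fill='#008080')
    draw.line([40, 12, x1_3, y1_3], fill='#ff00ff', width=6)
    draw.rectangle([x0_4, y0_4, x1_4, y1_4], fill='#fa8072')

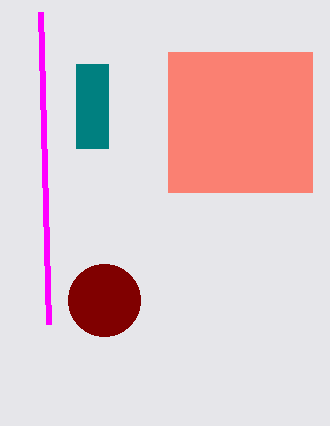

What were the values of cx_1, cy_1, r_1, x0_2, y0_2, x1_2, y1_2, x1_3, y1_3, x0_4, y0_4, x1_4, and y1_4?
cx_1 = 104; cy_1 = 300; r_1 = 36; x0_2 = 76; y0_2 = 64; x1_2 = 108; y1_2 = 148; x1_3 = 48; y1_3 = 324; x0_4 = 168; y0_4 = 52; x1_4 = 312; y1_4 = 192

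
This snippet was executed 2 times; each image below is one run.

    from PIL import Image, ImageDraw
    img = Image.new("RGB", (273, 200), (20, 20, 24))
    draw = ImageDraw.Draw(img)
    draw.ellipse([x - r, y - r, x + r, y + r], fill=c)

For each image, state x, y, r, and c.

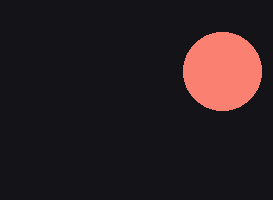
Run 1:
x = 222; y = 71; r = 39; c = 'salmon'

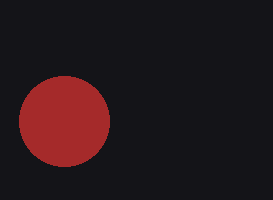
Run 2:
x = 64
y = 121
r = 45
c = 'brown'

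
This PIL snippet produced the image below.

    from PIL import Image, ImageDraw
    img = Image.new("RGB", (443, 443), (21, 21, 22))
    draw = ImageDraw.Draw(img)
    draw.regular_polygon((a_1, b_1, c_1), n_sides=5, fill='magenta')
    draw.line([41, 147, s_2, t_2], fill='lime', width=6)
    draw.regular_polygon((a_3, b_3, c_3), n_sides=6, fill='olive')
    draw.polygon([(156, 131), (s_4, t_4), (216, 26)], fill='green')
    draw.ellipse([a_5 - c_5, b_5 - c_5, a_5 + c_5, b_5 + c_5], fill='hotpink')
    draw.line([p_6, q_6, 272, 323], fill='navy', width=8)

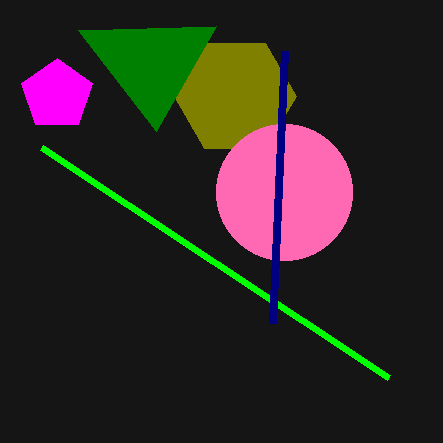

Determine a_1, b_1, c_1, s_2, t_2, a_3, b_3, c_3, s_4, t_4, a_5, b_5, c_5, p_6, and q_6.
a_1 = 57, b_1 = 95, c_1 = 37, s_2 = 388, t_2 = 377, a_3 = 235, b_3 = 96, c_3 = 61, s_4 = 78, t_4 = 30, a_5 = 284, b_5 = 192, c_5 = 68, p_6 = 284, q_6 = 51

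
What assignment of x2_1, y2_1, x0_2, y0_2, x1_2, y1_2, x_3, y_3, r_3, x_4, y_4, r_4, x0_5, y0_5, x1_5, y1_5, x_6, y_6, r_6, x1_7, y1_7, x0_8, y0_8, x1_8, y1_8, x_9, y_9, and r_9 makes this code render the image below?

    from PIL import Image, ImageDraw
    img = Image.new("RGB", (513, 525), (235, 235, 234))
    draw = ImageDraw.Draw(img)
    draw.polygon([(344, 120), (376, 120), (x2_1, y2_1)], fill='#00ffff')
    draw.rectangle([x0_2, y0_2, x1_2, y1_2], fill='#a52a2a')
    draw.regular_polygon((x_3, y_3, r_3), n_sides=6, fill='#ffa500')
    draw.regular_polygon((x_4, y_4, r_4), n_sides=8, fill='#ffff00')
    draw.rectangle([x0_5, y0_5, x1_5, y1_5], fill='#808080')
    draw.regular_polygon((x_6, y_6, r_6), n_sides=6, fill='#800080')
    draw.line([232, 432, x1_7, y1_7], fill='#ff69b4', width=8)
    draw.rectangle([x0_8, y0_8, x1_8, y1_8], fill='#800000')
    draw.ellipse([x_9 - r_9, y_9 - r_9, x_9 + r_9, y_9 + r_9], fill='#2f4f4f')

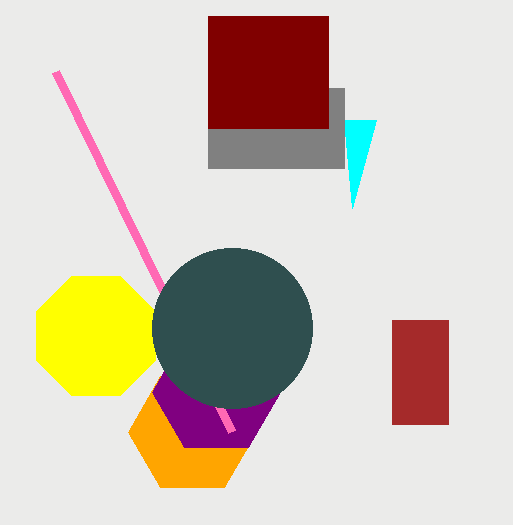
x2_1 = 352; y2_1 = 208; x0_2 = 392; y0_2 = 320; x1_2 = 448; y1_2 = 424; x_3 = 192; y_3 = 432; r_3 = 64; x_4 = 96; y_4 = 336; r_4 = 64; x0_5 = 208; y0_5 = 88; x1_5 = 344; y1_5 = 168; x_6 = 216; y_6 = 392; r_6 = 64; x1_7 = 56; y1_7 = 72; x0_8 = 208; y0_8 = 16; x1_8 = 328; y1_8 = 128; x_9 = 232; y_9 = 328; r_9 = 80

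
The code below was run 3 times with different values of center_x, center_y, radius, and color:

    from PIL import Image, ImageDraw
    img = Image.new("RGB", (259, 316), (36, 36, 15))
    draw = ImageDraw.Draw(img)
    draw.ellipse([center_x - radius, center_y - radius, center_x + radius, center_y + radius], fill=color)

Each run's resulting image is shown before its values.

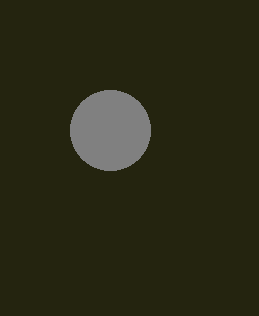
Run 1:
center_x = 110
center_y = 130
radius = 40
color = 'gray'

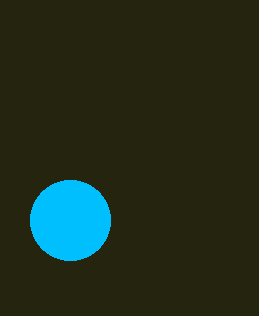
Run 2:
center_x = 70
center_y = 220
radius = 40
color = 'deepskyblue'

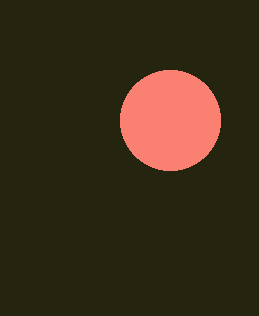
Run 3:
center_x = 170, center_y = 120, radius = 50, color = 'salmon'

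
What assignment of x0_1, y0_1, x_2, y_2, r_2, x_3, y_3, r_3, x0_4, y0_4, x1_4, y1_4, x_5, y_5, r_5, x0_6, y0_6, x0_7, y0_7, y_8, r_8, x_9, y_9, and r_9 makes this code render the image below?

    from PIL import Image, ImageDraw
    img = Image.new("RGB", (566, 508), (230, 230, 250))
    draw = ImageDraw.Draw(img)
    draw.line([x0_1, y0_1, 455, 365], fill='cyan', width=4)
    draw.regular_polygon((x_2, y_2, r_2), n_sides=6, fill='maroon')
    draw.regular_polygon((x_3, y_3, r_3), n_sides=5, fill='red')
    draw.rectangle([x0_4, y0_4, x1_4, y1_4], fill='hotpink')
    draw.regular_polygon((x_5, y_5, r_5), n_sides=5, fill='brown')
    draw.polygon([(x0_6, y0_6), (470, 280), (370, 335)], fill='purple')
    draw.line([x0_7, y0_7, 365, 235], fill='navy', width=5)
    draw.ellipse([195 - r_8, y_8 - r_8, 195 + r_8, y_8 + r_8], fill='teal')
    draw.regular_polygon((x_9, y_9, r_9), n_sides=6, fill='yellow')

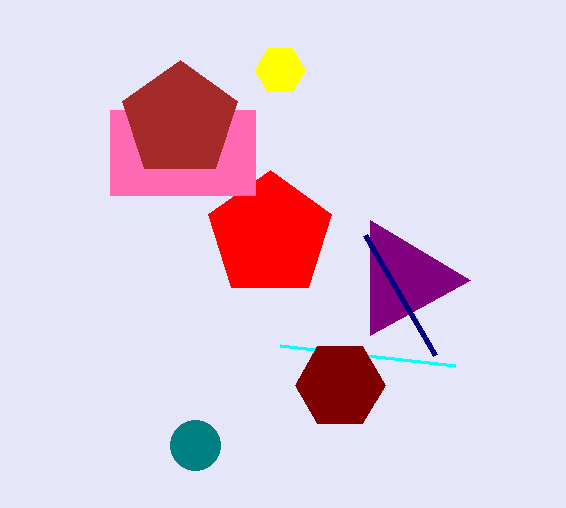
x0_1 = 280; y0_1 = 345; x_2 = 340; y_2 = 385; r_2 = 45; x_3 = 270; y_3 = 235; r_3 = 65; x0_4 = 110; y0_4 = 110; x1_4 = 255; y1_4 = 195; x_5 = 180; y_5 = 120; r_5 = 60; x0_6 = 370; y0_6 = 220; x0_7 = 435; y0_7 = 355; y_8 = 445; r_8 = 25; x_9 = 280; y_9 = 70; r_9 = 25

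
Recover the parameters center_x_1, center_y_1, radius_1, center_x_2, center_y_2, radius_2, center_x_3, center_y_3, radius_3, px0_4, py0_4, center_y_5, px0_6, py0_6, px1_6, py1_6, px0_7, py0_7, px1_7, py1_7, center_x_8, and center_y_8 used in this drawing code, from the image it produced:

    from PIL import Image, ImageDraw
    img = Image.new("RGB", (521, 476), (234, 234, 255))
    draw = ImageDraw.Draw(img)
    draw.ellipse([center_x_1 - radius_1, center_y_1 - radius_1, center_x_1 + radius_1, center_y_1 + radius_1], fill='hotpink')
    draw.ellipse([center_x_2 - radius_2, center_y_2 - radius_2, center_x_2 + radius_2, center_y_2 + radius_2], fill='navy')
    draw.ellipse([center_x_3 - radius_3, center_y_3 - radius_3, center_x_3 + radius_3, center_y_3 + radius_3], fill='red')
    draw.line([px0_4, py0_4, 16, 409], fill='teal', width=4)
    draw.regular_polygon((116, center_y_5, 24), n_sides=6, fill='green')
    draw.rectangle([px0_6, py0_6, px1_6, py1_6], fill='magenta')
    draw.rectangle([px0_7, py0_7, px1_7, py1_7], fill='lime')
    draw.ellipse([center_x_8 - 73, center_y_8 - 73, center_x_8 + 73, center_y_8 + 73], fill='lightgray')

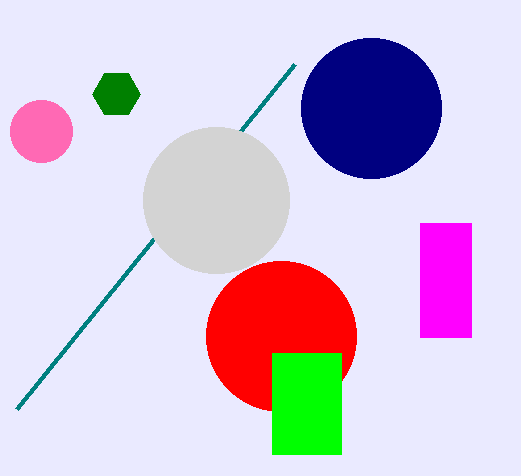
center_x_1 = 41, center_y_1 = 131, radius_1 = 31, center_x_2 = 371, center_y_2 = 108, radius_2 = 70, center_x_3 = 281, center_y_3 = 336, radius_3 = 75, px0_4 = 294, py0_4 = 64, center_y_5 = 94, px0_6 = 420, py0_6 = 223, px1_6 = 471, py1_6 = 337, px0_7 = 272, py0_7 = 353, px1_7 = 341, py1_7 = 454, center_x_8 = 216, center_y_8 = 200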